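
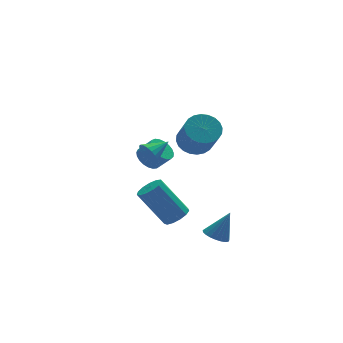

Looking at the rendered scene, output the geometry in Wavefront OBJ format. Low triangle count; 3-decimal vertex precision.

v 2.375 0.526 -3.835
v 2.887 0.978 -3.736
v 1.876 1.746 -2.026
v 1.365 1.294 -2.125
v 2.628 1.154 -3.968
v 1.618 1.922 -2.257
v 2.29 1.13 -4.157
v 1.279 1.898 -2.446
v 1.978 0.915 -4.244
v 0.968 1.683 -2.534
v 1.793 0.576 -4.202
v 0.782 1.344 -2.491
v 1.792 0.221 -4.043
v 0.782 0.989 -2.332
v 1.977 -0.037 -3.818
v 0.966 0.731 -2.107
v 2.288 -0.116 -3.599
v 1.277 0.652 -1.888
v 2.627 0.008 -3.455
v 1.616 0.776 -1.744
v 2.886 0.297 -3.431
v 1.875 1.065 -1.721
v 2.983 0.659 -3.536
v 1.972 1.427 -1.826
v 2.232 3.689 -1.774
v 2.675 3.416 -2.243
v 3.21 2.998 -1.495
v 2.768 3.271 -1.026
v 2.797 3.673 -2.187
v 3.333 3.256 -1.439
v 2.822 3.934 -2.06
v 3.358 3.517 -1.312
v 2.745 4.152 -1.883
v 3.281 3.735 -1.135
v 2.58 4.29 -1.687
v 3.115 3.873 -0.939
v 2.354 4.324 -1.507
v 2.889 3.907 -0.759
v 2.107 4.248 -1.372
v 2.643 3.831 -0.624
v 1.882 4.075 -1.307
v 2.417 3.658 -0.56
v 1.717 3.836 -1.323
v 2.253 3.419 -0.575
v 1.642 3.571 -1.417
v 2.177 3.154 -0.669
v 1.668 3.326 -1.572
v 2.204 2.909 -0.824
v 1.792 3.144 -1.763
v 2.328 2.727 -1.015
v 1.993 3.056 -1.955
v 2.528 2.639 -1.207
v 2.234 3.078 -2.116
v 2.77 2.661 -1.368
v 2.475 3.205 -2.218
v 3.011 2.788 -1.47
v 1.652 2.153 -0.464
v 1.904 1.881 -0.973
v 2.748 2.447 -0.076
v 1.863 2.146 -1.057
v 1.78 2.411 -1.024
v 1.672 2.626 -0.88
v 1.559 2.747 -0.653
v 1.465 2.75 -0.389
v 1.408 2.635 -0.14
v 1.399 2.424 0.045
v 1.44 2.16 0.129
v 1.523 1.894 0.096
v 1.631 1.68 -0.048
v 1.744 1.559 -0.275
v 1.838 1.556 -0.539
v 1.896 1.671 -0.788
v 3.129 0.264 1.153
v 3.587 0.808 1.618
v 3.529 -0.3 2.972
v 3.071 -0.844 2.507
v 3.279 0.908 1.687
v 3.22 -0.199 3.041
v 2.947 0.91 1.674
v 2.889 -0.197 3.028
v 2.644 0.814 1.582
v 2.585 -0.294 2.936
v 2.414 0.634 1.425
v 2.355 -0.474 2.779
v 2.293 0.397 1.226
v 2.234 -0.71 2.58
v 2.299 0.141 1.016
v 2.241 -0.967 2.37
v 2.432 -0.097 0.827
v 2.374 -1.205 2.181
v 2.671 -0.28 0.688
v 2.613 -1.388 2.042
v 2.98 -0.381 0.619
v 2.921 -1.488 1.973
v 3.311 -0.383 0.632
v 3.253 -1.49 1.986
v 3.615 -0.286 0.724
v 3.556 -1.394 2.078
v 3.845 -0.106 0.881
v 3.786 -1.214 2.235
v 3.966 0.13 1.08
v 3.907 -0.977 2.434
v 3.959 0.387 1.29
v 3.901 -0.721 2.644
v 3.826 0.625 1.479
v 3.768 -0.483 2.833
v 2.996 -2.491 -3.367
v 3.559 -2.489 -3.671
v 3.684 -2.429 -2.093
v 3.504 -2.229 -3.655
v 3.362 -2.014 -3.588
v 3.156 -1.882 -3.483
v 2.922 -1.855 -3.359
v 2.701 -1.938 -3.235
v 2.532 -2.117 -3.135
v 2.442 -2.36 -3.075
v 2.448 -2.626 -3.065
v 2.549 -2.869 -3.108
v 2.727 -3.046 -3.195
v 2.952 -3.127 -3.313
v 3.184 -3.099 -3.439
v 3.384 -2.965 -3.554
v 3.517 -2.749 -3.636
f 2 1 5
f 2 5 3
f 3 5 6
f 3 6 4
f 5 1 7
f 5 7 6
f 6 7 8
f 6 8 4
f 7 1 9
f 7 9 8
f 8 9 10
f 8 10 4
f 9 1 11
f 9 11 10
f 10 11 12
f 10 12 4
f 11 1 13
f 11 13 12
f 12 13 14
f 12 14 4
f 13 1 15
f 13 15 14
f 14 15 16
f 14 16 4
f 15 1 17
f 15 17 16
f 16 17 18
f 16 18 4
f 17 1 19
f 17 19 18
f 18 19 20
f 18 20 4
f 19 1 21
f 19 21 20
f 20 21 22
f 20 22 4
f 21 1 23
f 21 23 22
f 22 23 24
f 22 24 4
f 23 1 2
f 23 2 24
f 24 2 3
f 24 3 4
f 26 25 29
f 26 29 27
f 27 29 30
f 27 30 28
f 29 25 31
f 29 31 30
f 30 31 32
f 30 32 28
f 31 25 33
f 31 33 32
f 32 33 34
f 32 34 28
f 33 25 35
f 33 35 34
f 34 35 36
f 34 36 28
f 35 25 37
f 35 37 36
f 36 37 38
f 36 38 28
f 37 25 39
f 37 39 38
f 38 39 40
f 38 40 28
f 39 25 41
f 39 41 40
f 40 41 42
f 40 42 28
f 41 25 43
f 41 43 42
f 42 43 44
f 42 44 28
f 43 25 45
f 43 45 44
f 44 45 46
f 44 46 28
f 45 25 47
f 45 47 46
f 46 47 48
f 46 48 28
f 47 25 49
f 47 49 48
f 48 49 50
f 48 50 28
f 49 25 51
f 49 51 50
f 50 51 52
f 50 52 28
f 51 25 53
f 51 53 52
f 52 53 54
f 52 54 28
f 53 25 55
f 53 55 54
f 54 55 56
f 54 56 28
f 55 25 26
f 55 26 56
f 56 26 27
f 56 27 28
f 58 57 60
f 58 60 59
f 60 57 61
f 60 61 59
f 61 57 62
f 61 62 59
f 62 57 63
f 62 63 59
f 63 57 64
f 63 64 59
f 64 57 65
f 64 65 59
f 65 57 66
f 65 66 59
f 66 57 67
f 66 67 59
f 67 57 68
f 67 68 59
f 68 57 69
f 68 69 59
f 69 57 70
f 69 70 59
f 70 57 71
f 70 71 59
f 71 57 72
f 71 72 59
f 72 57 58
f 72 58 59
f 74 73 77
f 74 77 75
f 75 77 78
f 75 78 76
f 77 73 79
f 77 79 78
f 78 79 80
f 78 80 76
f 79 73 81
f 79 81 80
f 80 81 82
f 80 82 76
f 81 73 83
f 81 83 82
f 82 83 84
f 82 84 76
f 83 73 85
f 83 85 84
f 84 85 86
f 84 86 76
f 85 73 87
f 85 87 86
f 86 87 88
f 86 88 76
f 87 73 89
f 87 89 88
f 88 89 90
f 88 90 76
f 89 73 91
f 89 91 90
f 90 91 92
f 90 92 76
f 91 73 93
f 91 93 92
f 92 93 94
f 92 94 76
f 93 73 95
f 93 95 94
f 94 95 96
f 94 96 76
f 95 73 97
f 95 97 96
f 96 97 98
f 96 98 76
f 97 73 99
f 97 99 98
f 98 99 100
f 98 100 76
f 99 73 101
f 99 101 100
f 100 101 102
f 100 102 76
f 101 73 103
f 101 103 102
f 102 103 104
f 102 104 76
f 103 73 105
f 103 105 104
f 104 105 106
f 104 106 76
f 105 73 74
f 105 74 106
f 106 74 75
f 106 75 76
f 108 107 110
f 108 110 109
f 110 107 111
f 110 111 109
f 111 107 112
f 111 112 109
f 112 107 113
f 112 113 109
f 113 107 114
f 113 114 109
f 114 107 115
f 114 115 109
f 115 107 116
f 115 116 109
f 116 107 117
f 116 117 109
f 117 107 118
f 117 118 109
f 118 107 119
f 118 119 109
f 119 107 120
f 119 120 109
f 120 107 121
f 120 121 109
f 121 107 122
f 121 122 109
f 122 107 123
f 122 123 109
f 123 107 108
f 123 108 109



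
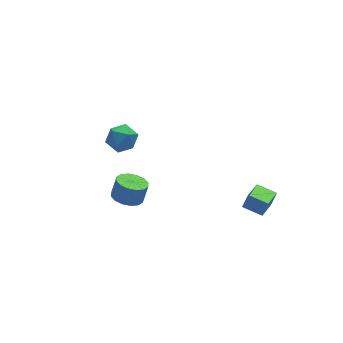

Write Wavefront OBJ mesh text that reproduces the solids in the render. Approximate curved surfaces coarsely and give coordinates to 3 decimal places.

v 1.415 -3.16 0.319
v 1.759 -3.068 1.047
v 2.379 -2.212 -0.256
v 2.723 -2.119 0.471
v 2.077 -3.961 0.109
v 2.421 -3.868 0.836
v 3.041 -3.012 -0.467
v 3.385 -2.92 0.261
v -3.727 -1.366 1.748
v -3.025 -1.157 1.451
v -2.671 -1.004 2.396
v -3.373 -1.214 2.692
v -3.238 -0.809 1.475
v -2.885 -0.656 2.419
v -3.582 -0.61 1.572
v -3.229 -0.457 2.516
v -3.965 -0.614 1.716
v -3.611 -0.461 2.66
v -4.284 -0.819 1.868
v -3.93 -0.667 2.813
v -4.454 -1.171 1.989
v -4.1 -1.019 2.933
v -4.429 -1.576 2.044
v -4.075 -1.423 2.989
v -4.215 -1.924 2.021
v -3.862 -1.771 2.965
v -3.871 -2.123 1.924
v -3.518 -1.97 2.868
v -3.489 -2.119 1.78
v -3.135 -1.966 2.724
v -3.17 -1.913 1.627
v -2.816 -1.761 2.572
v -3 -1.561 1.507
v -2.646 -1.409 2.451
v -2.775 3.47 0.991
v -2.204 4.088 1.259
v -1.716 2.512 0.941
v -1.145 3.13 1.209
v -1.76 2.827 1.765
v -2.415 3.418 1.796
v -1.505 3.182 0.404
v -2.16 3.773 0.435
v -1.419 3.91 0.897
v -1.577 3.69 1.738
v -2.343 2.91 0.462
v -2.501 2.69 1.303
f 2 4 1
f 5 2 1
f 1 4 3
f 3 5 1
f 2 8 4
f 6 2 5
f 6 8 2
f 4 8 3
f 7 5 3
f 3 8 7
f 7 6 5
f 8 6 7
f 10 9 13
f 10 13 11
f 11 13 14
f 11 14 12
f 13 9 15
f 13 15 14
f 14 15 16
f 14 16 12
f 15 9 17
f 15 17 16
f 16 17 18
f 16 18 12
f 17 9 19
f 17 19 18
f 18 19 20
f 18 20 12
f 19 9 21
f 19 21 20
f 20 21 22
f 20 22 12
f 21 9 23
f 21 23 22
f 22 23 24
f 22 24 12
f 23 9 25
f 23 25 24
f 24 25 26
f 24 26 12
f 25 9 27
f 25 27 26
f 26 27 28
f 26 28 12
f 27 9 29
f 27 29 28
f 28 29 30
f 28 30 12
f 29 9 31
f 29 31 30
f 30 31 32
f 30 32 12
f 31 9 33
f 31 33 32
f 32 33 34
f 32 34 12
f 33 9 10
f 33 10 34
f 34 10 11
f 34 11 12
f 35 46 40
f 35 40 36
f 35 36 42
f 35 42 45
f 35 45 46
f 36 40 44
f 40 46 39
f 46 45 37
f 45 42 41
f 42 36 43
f 38 44 39
f 38 39 37
f 38 37 41
f 38 41 43
f 38 43 44
f 39 44 40
f 37 39 46
f 41 37 45
f 43 41 42
f 44 43 36



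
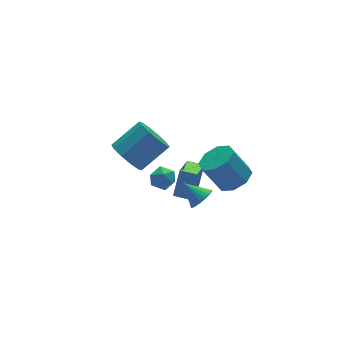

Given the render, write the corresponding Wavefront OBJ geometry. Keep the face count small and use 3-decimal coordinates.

v 1.926 3.528 -2.127
v 2.51 3.877 -0.635
v 3.014 4.653 -2.816
v 3.598 5.002 -1.324
v 2.542 2.878 -2.216
v 3.126 3.227 -0.724
v 3.63 4.003 -2.905
v 4.214 4.352 -1.413
v -1.203 2.497 3.34
v -0.627 2.333 2.527
v 0.899 2.339 3.607
v 0.323 2.503 4.42
v -0.683 2.95 2.602
v 0.844 2.956 3.682
v -0.937 3.394 2.959
v 0.589 3.4 4.039
v -1.293 3.496 3.462
v 0.233 3.501 4.542
v -1.615 3.216 3.918
v -0.088 3.222 4.998
v -1.779 2.661 4.153
v -0.253 2.667 5.233
v -1.724 2.044 4.078
v -0.197 2.05 5.158
v -1.469 1.6 3.721
v 0.057 1.606 4.801
v -1.113 1.499 3.218
v 0.413 1.504 4.298
v -0.792 1.778 2.762
v 0.735 1.784 3.842
v 4.025 1.137 0.292
v 4.72 0.667 0.817
v 3.97 1.252 2.333
v 3.275 1.723 1.808
v 4.919 1.377 0.642
v 4.17 1.962 2.158
v 4.595 1.946 0.262
v 3.845 2.531 1.778
v 3.936 2.042 -0.101
v 3.187 2.627 1.416
v 3.33 1.608 -0.233
v 2.58 2.193 1.283
v 3.13 0.898 -0.058
v 2.381 1.483 1.458
v 3.455 0.329 0.322
v 2.705 0.914 1.838
v 4.113 0.233 0.684
v 3.364 0.818 2.201
v 0.777 2.774 1.473
v 1.199 2.838 0.874
v 0.161 1.902 0.946
v 0.583 1.966 0.347
v 0.868 1.698 0.971
v 1.249 2.238 1.296
v 0.111 2.502 0.524
v 0.492 3.042 0.849
v 0.788 2.67 0.287
v 1.255 2.173 0.563
v 0.105 2.567 1.257
v 0.572 2.07 1.533
v 2.435 1.623 -1
v 3.102 1.846 -0.802
v 1.905 2.517 -0.22
v 3.045 2.022 -1.043
v 2.883 2.129 -1.276
v 2.643 2.149 -1.462
v 2.368 2.077 -1.567
v 2.104 1.927 -1.575
v 1.897 1.725 -1.483
v 1.784 1.504 -1.307
v 1.783 1.305 -1.079
v 1.895 1.16 -0.837
v 2.1 1.095 -0.623
v 2.364 1.122 -0.474
v 2.639 1.235 -0.416
v 2.88 1.415 -0.459
v 3.043 1.631 -0.596
f 2 4 1
f 5 2 1
f 1 4 3
f 3 5 1
f 2 8 4
f 6 2 5
f 6 8 2
f 4 8 3
f 7 5 3
f 3 8 7
f 7 6 5
f 8 6 7
f 10 9 13
f 10 13 11
f 11 13 14
f 11 14 12
f 13 9 15
f 13 15 14
f 14 15 16
f 14 16 12
f 15 9 17
f 15 17 16
f 16 17 18
f 16 18 12
f 17 9 19
f 17 19 18
f 18 19 20
f 18 20 12
f 19 9 21
f 19 21 20
f 20 21 22
f 20 22 12
f 21 9 23
f 21 23 22
f 22 23 24
f 22 24 12
f 23 9 25
f 23 25 24
f 24 25 26
f 24 26 12
f 25 9 27
f 25 27 26
f 26 27 28
f 26 28 12
f 27 9 29
f 27 29 28
f 28 29 30
f 28 30 12
f 29 9 10
f 29 10 30
f 30 10 11
f 30 11 12
f 32 31 35
f 32 35 33
f 33 35 36
f 33 36 34
f 35 31 37
f 35 37 36
f 36 37 38
f 36 38 34
f 37 31 39
f 37 39 38
f 38 39 40
f 38 40 34
f 39 31 41
f 39 41 40
f 40 41 42
f 40 42 34
f 41 31 43
f 41 43 42
f 42 43 44
f 42 44 34
f 43 31 45
f 43 45 44
f 44 45 46
f 44 46 34
f 45 31 47
f 45 47 46
f 46 47 48
f 46 48 34
f 47 31 32
f 47 32 48
f 48 32 33
f 48 33 34
f 49 60 54
f 49 54 50
f 49 50 56
f 49 56 59
f 49 59 60
f 50 54 58
f 54 60 53
f 60 59 51
f 59 56 55
f 56 50 57
f 52 58 53
f 52 53 51
f 52 51 55
f 52 55 57
f 52 57 58
f 53 58 54
f 51 53 60
f 55 51 59
f 57 55 56
f 58 57 50
f 62 61 64
f 62 64 63
f 64 61 65
f 64 65 63
f 65 61 66
f 65 66 63
f 66 61 67
f 66 67 63
f 67 61 68
f 67 68 63
f 68 61 69
f 68 69 63
f 69 61 70
f 69 70 63
f 70 61 71
f 70 71 63
f 71 61 72
f 71 72 63
f 72 61 73
f 72 73 63
f 73 61 74
f 73 74 63
f 74 61 75
f 74 75 63
f 75 61 76
f 75 76 63
f 76 61 77
f 76 77 63
f 77 61 62
f 77 62 63



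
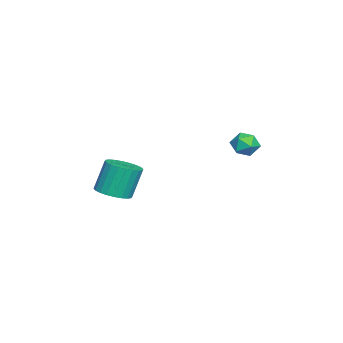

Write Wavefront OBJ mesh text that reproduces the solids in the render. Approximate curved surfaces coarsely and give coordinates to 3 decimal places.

v 0.652 2.88 1.151
v 1.051 3.373 1.6
v 1.169 1.907 1.76
v 1.568 2.4 2.209
v 0.796 2.346 2.282
v 0.476 2.948 1.906
v 1.744 2.332 1.454
v 1.424 2.934 1.078
v 1.726 3.035 1.788
v 1.14 3.044 2.3
v 1.08 2.236 1.06
v 0.494 2.245 1.572
v 1.715 -3.595 -1.83
v 2.617 -3.304 -1.679
v 2.187 -2.854 0.021
v 1.285 -3.145 -0.13
v 2.458 -2.988 -1.803
v 2.028 -2.538 -0.103
v 2.186 -2.765 -1.931
v 1.756 -2.315 -0.231
v 1.842 -2.668 -2.043
v 1.413 -2.218 -0.344
v 1.479 -2.712 -2.123
v 1.049 -2.262 -0.424
v 1.152 -2.891 -2.159
v 0.722 -2.44 -0.459
v 0.91 -3.177 -2.144
v 0.48 -2.726 -0.445
v 0.791 -3.526 -2.082
v 0.361 -3.076 -0.382
v 0.813 -3.886 -1.981
v 0.383 -3.436 -0.281
v 0.972 -4.202 -1.857
v 0.542 -3.752 -0.157
v 1.244 -4.425 -1.729
v 0.814 -3.975 -0.029
v 1.587 -4.522 -1.616
v 1.158 -4.072 0.083
v 1.951 -4.478 -1.536
v 1.521 -4.028 0.163
v 2.278 -4.3 -1.501
v 1.848 -3.849 0.199
v 2.52 -4.014 -1.515
v 2.09 -3.563 0.184
v 2.639 -3.664 -1.578
v 2.209 -3.214 0.122
f 1 12 6
f 1 6 2
f 1 2 8
f 1 8 11
f 1 11 12
f 2 6 10
f 6 12 5
f 12 11 3
f 11 8 7
f 8 2 9
f 4 10 5
f 4 5 3
f 4 3 7
f 4 7 9
f 4 9 10
f 5 10 6
f 3 5 12
f 7 3 11
f 9 7 8
f 10 9 2
f 14 13 17
f 14 17 15
f 15 17 18
f 15 18 16
f 17 13 19
f 17 19 18
f 18 19 20
f 18 20 16
f 19 13 21
f 19 21 20
f 20 21 22
f 20 22 16
f 21 13 23
f 21 23 22
f 22 23 24
f 22 24 16
f 23 13 25
f 23 25 24
f 24 25 26
f 24 26 16
f 25 13 27
f 25 27 26
f 26 27 28
f 26 28 16
f 27 13 29
f 27 29 28
f 28 29 30
f 28 30 16
f 29 13 31
f 29 31 30
f 30 31 32
f 30 32 16
f 31 13 33
f 31 33 32
f 32 33 34
f 32 34 16
f 33 13 35
f 33 35 34
f 34 35 36
f 34 36 16
f 35 13 37
f 35 37 36
f 36 37 38
f 36 38 16
f 37 13 39
f 37 39 38
f 38 39 40
f 38 40 16
f 39 13 41
f 39 41 40
f 40 41 42
f 40 42 16
f 41 13 43
f 41 43 42
f 42 43 44
f 42 44 16
f 43 13 45
f 43 45 44
f 44 45 46
f 44 46 16
f 45 13 14
f 45 14 46
f 46 14 15
f 46 15 16



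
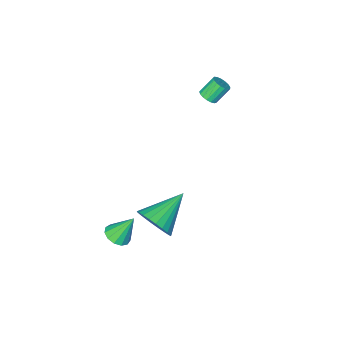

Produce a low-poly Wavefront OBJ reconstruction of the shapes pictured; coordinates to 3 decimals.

v 1.848 0.484 -3.05
v 2.302 0.745 -2.152
v -0.028 0.236 -2.03
v 2.181 1.108 -2.287
v 2.008 1.375 -2.539
v 1.812 1.507 -2.869
v 1.621 1.483 -3.226
v 1.464 1.307 -3.556
v 1.366 1.006 -3.81
v 1.342 0.625 -3.947
v 1.394 0.223 -3.949
v 1.516 -0.14 -3.813
v 1.688 -0.408 -3.561
v 1.884 -0.54 -3.232
v 2.076 -0.516 -2.874
v 2.232 -0.34 -2.544
v 2.33 -0.038 -2.291
v 2.355 0.343 -2.153
v 3.234 -0.503 -3.939
v 3.751 -0.037 -3.858
v 2.606 -0.037 -2.601
v 3.465 0.148 -4.057
v 3.106 0.126 -4.218
v 2.787 -0.095 -4.291
v 2.611 -0.445 -4.252
v 2.632 -0.814 -4.114
v 2.845 -1.084 -3.92
v 3.181 -1.169 -3.733
v 3.534 -1.043 -3.611
v 3.792 -0.745 -3.593
v 3.873 -0.37 -3.685
v -2.876 -1.708 2.261
v -2.616 -2.042 2.546
v -3.283 -1.865 3.363
v -3.544 -1.532 3.079
v -2.505 -1.829 2.59
v -3.173 -1.652 3.408
v -2.48 -1.588 2.559
v -3.147 -1.412 3.376
v -2.545 -1.375 2.46
v -3.213 -1.198 3.277
v -2.686 -1.238 2.315
v -3.354 -1.062 3.132
v -2.871 -1.209 2.158
v -3.539 -1.032 2.975
v -3.057 -1.294 2.024
v -3.724 -1.118 2.842
v -3.201 -1.474 1.945
v -3.869 -1.298 2.763
v -3.271 -1.708 1.939
v -3.939 -1.532 2.756
v -3.251 -1.942 2.006
v -3.918 -1.766 2.823
v -3.144 -2.122 2.132
v -3.812 -1.946 2.949
v -2.977 -2.208 2.287
v -3.644 -2.031 3.104
v -2.786 -2.179 2.436
v -3.453 -2.002 3.254
f 2 1 4
f 2 4 3
f 4 1 5
f 4 5 3
f 5 1 6
f 5 6 3
f 6 1 7
f 6 7 3
f 7 1 8
f 7 8 3
f 8 1 9
f 8 9 3
f 9 1 10
f 9 10 3
f 10 1 11
f 10 11 3
f 11 1 12
f 11 12 3
f 12 1 13
f 12 13 3
f 13 1 14
f 13 14 3
f 14 1 15
f 14 15 3
f 15 1 16
f 15 16 3
f 16 1 17
f 16 17 3
f 17 1 18
f 17 18 3
f 18 1 2
f 18 2 3
f 20 19 22
f 20 22 21
f 22 19 23
f 22 23 21
f 23 19 24
f 23 24 21
f 24 19 25
f 24 25 21
f 25 19 26
f 25 26 21
f 26 19 27
f 26 27 21
f 27 19 28
f 27 28 21
f 28 19 29
f 28 29 21
f 29 19 30
f 29 30 21
f 30 19 31
f 30 31 21
f 31 19 20
f 31 20 21
f 33 32 36
f 33 36 34
f 34 36 37
f 34 37 35
f 36 32 38
f 36 38 37
f 37 38 39
f 37 39 35
f 38 32 40
f 38 40 39
f 39 40 41
f 39 41 35
f 40 32 42
f 40 42 41
f 41 42 43
f 41 43 35
f 42 32 44
f 42 44 43
f 43 44 45
f 43 45 35
f 44 32 46
f 44 46 45
f 45 46 47
f 45 47 35
f 46 32 48
f 46 48 47
f 47 48 49
f 47 49 35
f 48 32 50
f 48 50 49
f 49 50 51
f 49 51 35
f 50 32 52
f 50 52 51
f 51 52 53
f 51 53 35
f 52 32 54
f 52 54 53
f 53 54 55
f 53 55 35
f 54 32 56
f 54 56 55
f 55 56 57
f 55 57 35
f 56 32 58
f 56 58 57
f 57 58 59
f 57 59 35
f 58 32 33
f 58 33 59
f 59 33 34
f 59 34 35



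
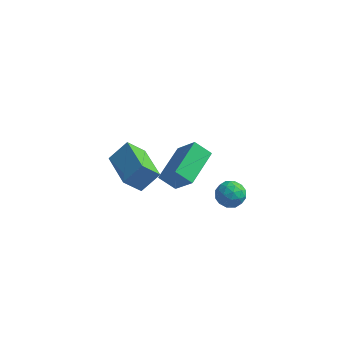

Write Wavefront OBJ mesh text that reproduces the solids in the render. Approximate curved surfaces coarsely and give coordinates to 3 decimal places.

v 3.179 0.716 1.91
v 3.419 0.336 2.546
v 1.981 0.504 2.234
v 2.221 0.124 2.87
v 2.323 0.894 2.815
v 3.063 1.024 2.615
v 2.337 -0.184 2.165
v 3.077 -0.054 1.965
v 2.898 -0.22 2.703
v 2.889 0.446 3.105
v 2.511 0.394 1.675
v 2.502 1.06 2.077
v 3.404 0.544 2.199
v 1.996 0.296 2.581
v 2.056 0.748 2.548
v 2.196 0.525 2.922
v 3.195 0.949 2.24
v 3.336 0.726 2.614
v 2.692 1.054 2.772
v 2.064 0.114 2.166
v 2.205 -0.109 2.54
v 3.204 0.315 1.858
v 3.344 0.092 2.232
v 2.708 -0.214 2.008
v 3.239 -0.006 2.666
v 2.534 -0.13 2.856
v 2.603 -0.312 2.442
v 3.038 -0.235 2.324
v 3.233 0.386 2.902
v 2.529 0.262 3.092
v 2.589 0.714 3.06
v 3.024 0.791 2.942
v 2.927 0.059 2.994
v 2.871 0.578 1.688
v 2.167 0.454 1.878
v 2.376 0.049 1.838
v 2.811 0.126 1.72
v 2.866 0.97 1.924
v 2.161 0.846 2.114
v 2.362 1.075 2.456
v 2.797 1.152 2.338
v 2.473 0.781 1.786
v -0.719 0.143 2.844
v 0.259 -0.34 4.149
v -0.393 2.07 3.313
v 0.585 1.587 4.617
v 0.115 0.153 2.223
v 1.093 -0.33 3.527
v 0.441 2.08 2.691
v 1.419 1.597 3.996
v -2.47 2.722 -1.554
v -3.219 2.222 -0.561
v -3.824 4.408 -1.726
v -4.573 3.909 -0.733
v -1.727 3.411 -0.647
v -2.476 2.912 0.346
v -3.081 5.098 -0.819
v -3.83 4.598 0.174
f 1 38 17
f 38 12 41
f 17 41 6
f 38 41 17
f 1 17 13
f 17 6 18
f 13 18 2
f 17 18 13
f 1 13 22
f 13 2 23
f 22 23 8
f 13 23 22
f 1 22 34
f 22 8 37
f 34 37 11
f 22 37 34
f 1 34 38
f 34 11 42
f 38 42 12
f 34 42 38
f 2 18 29
f 18 6 32
f 29 32 10
f 18 32 29
f 6 41 19
f 41 12 40
f 19 40 5
f 41 40 19
f 12 42 39
f 42 11 35
f 39 35 3
f 42 35 39
f 11 37 36
f 37 8 24
f 36 24 7
f 37 24 36
f 8 23 28
f 23 2 25
f 28 25 9
f 23 25 28
f 4 30 16
f 30 10 31
f 16 31 5
f 30 31 16
f 4 16 14
f 16 5 15
f 14 15 3
f 16 15 14
f 4 14 21
f 14 3 20
f 21 20 7
f 14 20 21
f 4 21 26
f 21 7 27
f 26 27 9
f 21 27 26
f 4 26 30
f 26 9 33
f 30 33 10
f 26 33 30
f 5 31 19
f 31 10 32
f 19 32 6
f 31 32 19
f 3 15 39
f 15 5 40
f 39 40 12
f 15 40 39
f 7 20 36
f 20 3 35
f 36 35 11
f 20 35 36
f 9 27 28
f 27 7 24
f 28 24 8
f 27 24 28
f 10 33 29
f 33 9 25
f 29 25 2
f 33 25 29
f 44 46 43
f 47 44 43
f 43 46 45
f 45 47 43
f 44 50 46
f 48 44 47
f 48 50 44
f 46 50 45
f 49 47 45
f 45 50 49
f 49 48 47
f 50 48 49
f 52 54 51
f 55 52 51
f 51 54 53
f 53 55 51
f 52 58 54
f 56 52 55
f 56 58 52
f 54 58 53
f 57 55 53
f 53 58 57
f 57 56 55
f 58 56 57



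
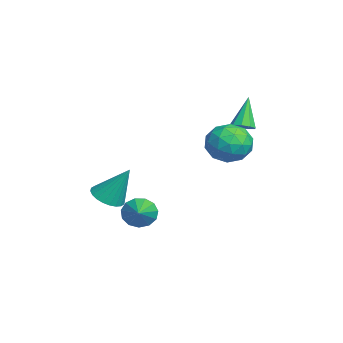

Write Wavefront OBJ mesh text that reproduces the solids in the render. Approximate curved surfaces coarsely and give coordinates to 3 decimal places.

v 2.431 -2.291 -2.675
v 2.727 -1.916 -3.279
v 3.849 -2.429 -2.065
v 2.629 -1.614 -2.983
v 2.469 -1.527 -2.59
v 2.296 -1.682 -2.223
v 2.166 -2.03 -2
v 2.12 -2.462 -1.991
v 2.173 -2.839 -2.199
v 2.307 -3.042 -2.558
v 2.481 -3.007 -2.954
v 2.639 -2.744 -3.261
v 2.73 -2.338 -3.383
v -0.503 2.421 -0.661
v 0.429 1.829 -0.661
v -1.069 1.531 0.781
v -0.137 0.939 0.781
v -0.108 2.013 1.033
v 0.241 2.564 0.142
v -0.881 0.796 -0.022
v -0.532 1.347 -0.913
v 0.195 0.825 -0.266
v 0.673 1.577 0.386
v -1.313 1.783 -0.266
v -0.835 2.535 0.386
v 0.013 2.203 -0.787
v -0.653 1.157 0.907
v -0.636 1.788 1.056
v -0.088 1.44 1.056
v -0.098 2.635 -0.315
v 0.45 2.287 -0.315
v 0.134 2.395 0.68
v -1.09 1.073 0.435
v -0.542 0.725 0.435
v -0.552 1.92 -0.936
v -0.004 1.572 -0.936
v -0.774 0.965 -0.56
v 0.423 1.265 -0.555
v 0.09 0.742 0.292
v -0.347 0.658 -0.18
v -0.142 0.982 -0.704
v 0.704 1.707 -0.172
v 0.371 1.184 0.675
v 0.388 1.815 0.824
v 0.593 2.139 0.3
v 0.566 1.117 0.06
v -1.011 2.176 -0.555
v -1.344 1.653 0.292
v -1.233 1.221 -0.18
v -1.028 1.545 -0.704
v -0.73 2.618 -0.172
v -1.063 2.095 0.675
v -0.498 2.378 0.824
v -0.293 2.702 0.3
v -1.206 2.243 0.06
v -0.986 2.342 0.736
v -0.504 2.221 1.016
v -1.754 2.678 2.204
v -0.514 2.6 0.924
v -0.745 2.858 0.744
v -1.088 2.874 0.561
v -1.384 2.642 0.459
v -1.494 2.268 0.488
v -1.366 1.93 0.632
v -1.06 1.784 0.825
v -0.72 1.899 0.977
v -2.078 -3.373 -3.625
v -1.362 -3.057 -3.957
v -1.702 -2.427 -1.915
v -1.58 -2.822 -4.039
v -1.875 -2.67 -4.058
v -2.2 -2.626 -4.011
v -2.507 -2.695 -3.906
v -2.748 -2.867 -3.758
v -2.887 -3.117 -3.589
v -2.904 -3.405 -3.426
v -2.794 -3.688 -3.293
v -2.575 -3.924 -3.211
v -2.281 -4.075 -3.192
v -1.956 -4.12 -3.239
v -1.649 -4.051 -3.344
v -1.408 -3.879 -3.493
v -1.268 -3.629 -3.661
v -1.252 -3.341 -3.824
f 2 1 4
f 2 4 3
f 4 1 5
f 4 5 3
f 5 1 6
f 5 6 3
f 6 1 7
f 6 7 3
f 7 1 8
f 7 8 3
f 8 1 9
f 8 9 3
f 9 1 10
f 9 10 3
f 10 1 11
f 10 11 3
f 11 1 12
f 11 12 3
f 12 1 13
f 12 13 3
f 13 1 2
f 13 2 3
f 14 51 30
f 51 25 54
f 30 54 19
f 51 54 30
f 14 30 26
f 30 19 31
f 26 31 15
f 30 31 26
f 14 26 35
f 26 15 36
f 35 36 21
f 26 36 35
f 14 35 47
f 35 21 50
f 47 50 24
f 35 50 47
f 14 47 51
f 47 24 55
f 51 55 25
f 47 55 51
f 15 31 42
f 31 19 45
f 42 45 23
f 31 45 42
f 19 54 32
f 54 25 53
f 32 53 18
f 54 53 32
f 25 55 52
f 55 24 48
f 52 48 16
f 55 48 52
f 24 50 49
f 50 21 37
f 49 37 20
f 50 37 49
f 21 36 41
f 36 15 38
f 41 38 22
f 36 38 41
f 17 43 29
f 43 23 44
f 29 44 18
f 43 44 29
f 17 29 27
f 29 18 28
f 27 28 16
f 29 28 27
f 17 27 34
f 27 16 33
f 34 33 20
f 27 33 34
f 17 34 39
f 34 20 40
f 39 40 22
f 34 40 39
f 17 39 43
f 39 22 46
f 43 46 23
f 39 46 43
f 18 44 32
f 44 23 45
f 32 45 19
f 44 45 32
f 16 28 52
f 28 18 53
f 52 53 25
f 28 53 52
f 20 33 49
f 33 16 48
f 49 48 24
f 33 48 49
f 22 40 41
f 40 20 37
f 41 37 21
f 40 37 41
f 23 46 42
f 46 22 38
f 42 38 15
f 46 38 42
f 57 56 59
f 57 59 58
f 59 56 60
f 59 60 58
f 60 56 61
f 60 61 58
f 61 56 62
f 61 62 58
f 62 56 63
f 62 63 58
f 63 56 64
f 63 64 58
f 64 56 65
f 64 65 58
f 65 56 66
f 65 66 58
f 66 56 57
f 66 57 58
f 68 67 70
f 68 70 69
f 70 67 71
f 70 71 69
f 71 67 72
f 71 72 69
f 72 67 73
f 72 73 69
f 73 67 74
f 73 74 69
f 74 67 75
f 74 75 69
f 75 67 76
f 75 76 69
f 76 67 77
f 76 77 69
f 77 67 78
f 77 78 69
f 78 67 79
f 78 79 69
f 79 67 80
f 79 80 69
f 80 67 81
f 80 81 69
f 81 67 82
f 81 82 69
f 82 67 83
f 82 83 69
f 83 67 84
f 83 84 69
f 84 67 68
f 84 68 69



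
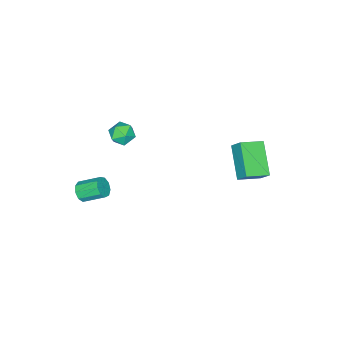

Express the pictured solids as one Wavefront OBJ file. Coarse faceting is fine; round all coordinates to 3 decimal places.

v -1.004 3.964 -1.187
v -2.063 2.886 -0.172
v -0.913 4.508 -0.514
v -1.972 3.431 0.501
v -0.028 3.349 -0.821
v -1.087 2.272 0.194
v 0.063 3.894 -0.148
v -0.996 2.816 0.867
v 1.644 -1.085 1.133
v 2.23 -1.29 0.848
v 1.47 -2.11 1.512
v 2.056 -2.315 1.227
v 2.066 -1.89 1.763
v 2.174 -1.257 1.529
v 1.526 -2.143 0.831
v 1.634 -1.51 0.597
v 2.157 -1.944 0.662
v 2.491 -1.788 1.237
v 1.209 -1.612 1.123
v 1.543 -1.456 1.698
v 3.612 -2.746 -2.501
v 3.775 -2.97 -2.026
v 3.332 -2.018 -1.424
v 3.168 -1.794 -1.899
v 4.049 -2.753 -2.167
v 3.606 -1.802 -1.565
v 4.118 -2.533 -2.464
v 3.674 -1.582 -1.863
v 3.95 -2.413 -2.779
v 3.507 -1.461 -2.177
v 3.624 -2.448 -2.963
v 3.181 -1.496 -2.361
v 3.292 -2.623 -2.931
v 2.849 -1.671 -2.329
v 3.11 -2.855 -2.698
v 2.667 -1.903 -2.096
v 3.162 -3.036 -2.372
v 2.719 -2.084 -1.771
v 3.425 -3.082 -2.107
v 2.982 -2.13 -1.505
f 2 4 1
f 5 2 1
f 1 4 3
f 3 5 1
f 2 8 4
f 6 2 5
f 6 8 2
f 4 8 3
f 7 5 3
f 3 8 7
f 7 6 5
f 8 6 7
f 9 20 14
f 9 14 10
f 9 10 16
f 9 16 19
f 9 19 20
f 10 14 18
f 14 20 13
f 20 19 11
f 19 16 15
f 16 10 17
f 12 18 13
f 12 13 11
f 12 11 15
f 12 15 17
f 12 17 18
f 13 18 14
f 11 13 20
f 15 11 19
f 17 15 16
f 18 17 10
f 22 21 25
f 22 25 23
f 23 25 26
f 23 26 24
f 25 21 27
f 25 27 26
f 26 27 28
f 26 28 24
f 27 21 29
f 27 29 28
f 28 29 30
f 28 30 24
f 29 21 31
f 29 31 30
f 30 31 32
f 30 32 24
f 31 21 33
f 31 33 32
f 32 33 34
f 32 34 24
f 33 21 35
f 33 35 34
f 34 35 36
f 34 36 24
f 35 21 37
f 35 37 36
f 36 37 38
f 36 38 24
f 37 21 39
f 37 39 38
f 38 39 40
f 38 40 24
f 39 21 22
f 39 22 40
f 40 22 23
f 40 23 24



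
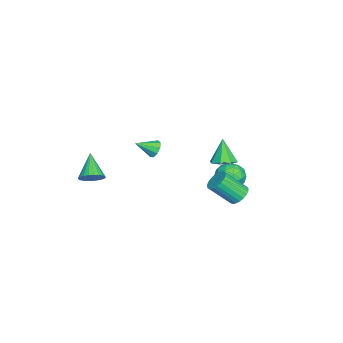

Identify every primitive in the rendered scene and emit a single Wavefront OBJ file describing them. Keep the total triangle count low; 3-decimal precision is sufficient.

v 3.458 -3.793 1.136
v 3.843 -3.579 1.641
v 2.342 -4.167 2.144
v 3.713 -3.36 1.579
v 3.545 -3.207 1.449
v 3.364 -3.144 1.272
v 3.197 -3.179 1.074
v 3.07 -3.308 0.885
v 3.002 -3.511 0.735
v 3.003 -3.756 0.646
v 3.074 -4.008 0.631
v 3.203 -4.226 0.693
v 3.371 -4.379 0.822
v 3.553 -4.442 1
v 3.719 -4.407 1.198
v 3.847 -4.278 1.386
v 3.915 -4.076 1.537
v 3.913 -3.83 1.626
v 3.2 3.38 0.847
v 3.517 3.797 1.179
v 3.777 2.737 2.264
v 3.46 2.32 1.933
v 3.277 3.83 1.267
v 3.537 2.769 2.353
v 3.024 3.784 1.284
v 3.284 2.723 2.369
v 2.801 3.668 1.224
v 3.061 2.608 2.31
v 2.647 3.503 1.1
v 2.908 2.443 2.186
v 2.589 3.317 0.932
v 2.849 2.256 2.017
v 2.636 3.141 0.749
v 2.897 2.081 1.835
v 2.781 3.007 0.583
v 3.042 1.946 1.669
v 2.998 2.937 0.463
v 3.259 1.877 1.549
v 3.25 2.944 0.409
v 3.511 1.884 1.495
v 3.494 3.027 0.431
v 3.754 1.966 1.517
v 3.686 3.17 0.525
v 3.947 2.11 1.611
v 3.795 3.35 0.675
v 4.055 2.289 1.761
v 3.8 3.535 0.854
v 4.061 2.474 1.94
v 3.702 3.693 1.032
v 3.962 2.633 2.118
v -2.364 2.462 -1.755
v -1.783 2.764 -1.179
v -1.857 1.156 -1.581
v -1.276 1.458 -1.005
v -2.125 1.447 -0.803
v -2.438 2.254 -0.91
v -1.202 1.666 -1.85
v -1.515 2.473 -1.957
v -1.064 2.272 -1.237
v -1.634 2.137 -0.591
v -2.006 1.783 -2.169
v -2.576 1.648 -1.523
v -2.118 2.728 -1.482
v -1.522 1.192 -1.278
v -2.021 1.185 -1.159
v -1.679 1.363 -0.821
v -2.503 2.428 -1.324
v -2.161 2.606 -0.985
v -2.362 1.831 -0.765
v -1.479 1.314 -1.775
v -1.137 1.492 -1.436
v -1.961 2.557 -1.939
v -1.619 2.735 -1.601
v -1.278 2.089 -1.995
v -1.354 2.616 -1.178
v -1.056 1.848 -1.076
v -1.013 1.971 -1.572
v -1.197 2.445 -1.635
v -1.689 2.537 -0.798
v -1.391 1.769 -0.696
v -1.89 1.762 -0.577
v -2.074 2.237 -0.64
v -1.267 2.247 -0.832
v -2.249 2.151 -2.064
v -1.951 1.383 -1.962
v -1.566 1.683 -2.12
v -1.75 2.158 -2.183
v -2.584 2.072 -1.684
v -2.286 1.304 -1.582
v -2.443 1.475 -1.125
v -2.627 1.949 -1.188
v -2.373 1.673 -1.928
v 1.527 2.285 1.945
v 2.173 2.247 2.184
v 1.033 2.115 3.255
v 1.988 2.742 2.178
v 1.533 2.969 2.036
v 1.074 2.795 1.841
v 0.88 2.322 1.706
v 1.065 1.828 1.712
v 1.521 1.601 1.854
v 1.979 1.775 2.049
v -2.439 -2.101 -0.342
v -2.225 -2.296 -0.833
v -2.001 -3.039 0.222
v -1.964 -2.067 -0.655
v -1.926 -1.854 -0.331
v -2.128 -1.756 -0.012
v -2.476 -1.82 0.152
v -2.807 -2.015 0.085
v -2.966 -2.25 -0.182
v -2.878 -2.415 -0.524
v -2.586 -2.433 -0.782
f 2 1 4
f 2 4 3
f 4 1 5
f 4 5 3
f 5 1 6
f 5 6 3
f 6 1 7
f 6 7 3
f 7 1 8
f 7 8 3
f 8 1 9
f 8 9 3
f 9 1 10
f 9 10 3
f 10 1 11
f 10 11 3
f 11 1 12
f 11 12 3
f 12 1 13
f 12 13 3
f 13 1 14
f 13 14 3
f 14 1 15
f 14 15 3
f 15 1 16
f 15 16 3
f 16 1 17
f 16 17 3
f 17 1 18
f 17 18 3
f 18 1 2
f 18 2 3
f 20 19 23
f 20 23 21
f 21 23 24
f 21 24 22
f 23 19 25
f 23 25 24
f 24 25 26
f 24 26 22
f 25 19 27
f 25 27 26
f 26 27 28
f 26 28 22
f 27 19 29
f 27 29 28
f 28 29 30
f 28 30 22
f 29 19 31
f 29 31 30
f 30 31 32
f 30 32 22
f 31 19 33
f 31 33 32
f 32 33 34
f 32 34 22
f 33 19 35
f 33 35 34
f 34 35 36
f 34 36 22
f 35 19 37
f 35 37 36
f 36 37 38
f 36 38 22
f 37 19 39
f 37 39 38
f 38 39 40
f 38 40 22
f 39 19 41
f 39 41 40
f 40 41 42
f 40 42 22
f 41 19 43
f 41 43 42
f 42 43 44
f 42 44 22
f 43 19 45
f 43 45 44
f 44 45 46
f 44 46 22
f 45 19 47
f 45 47 46
f 46 47 48
f 46 48 22
f 47 19 49
f 47 49 48
f 48 49 50
f 48 50 22
f 49 19 20
f 49 20 50
f 50 20 21
f 50 21 22
f 51 88 67
f 88 62 91
f 67 91 56
f 88 91 67
f 51 67 63
f 67 56 68
f 63 68 52
f 67 68 63
f 51 63 72
f 63 52 73
f 72 73 58
f 63 73 72
f 51 72 84
f 72 58 87
f 84 87 61
f 72 87 84
f 51 84 88
f 84 61 92
f 88 92 62
f 84 92 88
f 52 68 79
f 68 56 82
f 79 82 60
f 68 82 79
f 56 91 69
f 91 62 90
f 69 90 55
f 91 90 69
f 62 92 89
f 92 61 85
f 89 85 53
f 92 85 89
f 61 87 86
f 87 58 74
f 86 74 57
f 87 74 86
f 58 73 78
f 73 52 75
f 78 75 59
f 73 75 78
f 54 80 66
f 80 60 81
f 66 81 55
f 80 81 66
f 54 66 64
f 66 55 65
f 64 65 53
f 66 65 64
f 54 64 71
f 64 53 70
f 71 70 57
f 64 70 71
f 54 71 76
f 71 57 77
f 76 77 59
f 71 77 76
f 54 76 80
f 76 59 83
f 80 83 60
f 76 83 80
f 55 81 69
f 81 60 82
f 69 82 56
f 81 82 69
f 53 65 89
f 65 55 90
f 89 90 62
f 65 90 89
f 57 70 86
f 70 53 85
f 86 85 61
f 70 85 86
f 59 77 78
f 77 57 74
f 78 74 58
f 77 74 78
f 60 83 79
f 83 59 75
f 79 75 52
f 83 75 79
f 94 93 96
f 94 96 95
f 96 93 97
f 96 97 95
f 97 93 98
f 97 98 95
f 98 93 99
f 98 99 95
f 99 93 100
f 99 100 95
f 100 93 101
f 100 101 95
f 101 93 102
f 101 102 95
f 102 93 94
f 102 94 95
f 104 103 106
f 104 106 105
f 106 103 107
f 106 107 105
f 107 103 108
f 107 108 105
f 108 103 109
f 108 109 105
f 109 103 110
f 109 110 105
f 110 103 111
f 110 111 105
f 111 103 112
f 111 112 105
f 112 103 113
f 112 113 105
f 113 103 104
f 113 104 105



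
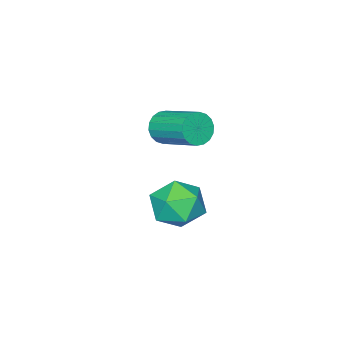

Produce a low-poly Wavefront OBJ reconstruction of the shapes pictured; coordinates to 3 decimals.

v 1.008 4.3 -2.645
v 1.859 3.758 -2.683
v 0.381 3.402 -3.857
v 1.232 2.86 -3.895
v 0.618 2.78 -3.098
v 1.005 3.335 -2.349
v 1.235 3.825 -4.191
v 1.622 4.38 -3.442
v 1.999 3.465 -3.639
v 1.618 2.819 -2.963
v 0.622 4.341 -3.577
v 0.241 3.695 -2.901
v 0.824 2.731 -0.21
v 1.115 2.945 -0.738
v 1.207 4.444 -0.078
v 0.916 4.229 0.45
v 0.84 2.988 -0.796
v 0.931 4.486 -0.136
v 0.561 2.979 -0.738
v 0.653 4.478 -0.078
v 0.335 2.921 -0.575
v 0.426 4.42 0.085
v 0.205 2.826 -0.34
v 0.296 4.325 0.32
v 0.198 2.712 -0.079
v 0.29 4.21 0.58
v 0.315 2.601 0.155
v 0.407 4.1 0.815
v 0.533 2.516 0.318
v 0.625 4.015 0.978
v 0.809 2.474 0.376
v 0.9 3.972 1.036
v 1.087 2.482 0.318
v 1.179 3.981 0.978
v 1.314 2.54 0.155
v 1.405 4.039 0.815
v 1.444 2.635 -0.08
v 1.535 4.134 0.58
v 1.45 2.75 -0.34
v 1.542 4.248 0.319
v 1.333 2.86 -0.575
v 1.425 4.359 0.085
f 1 12 6
f 1 6 2
f 1 2 8
f 1 8 11
f 1 11 12
f 2 6 10
f 6 12 5
f 12 11 3
f 11 8 7
f 8 2 9
f 4 10 5
f 4 5 3
f 4 3 7
f 4 7 9
f 4 9 10
f 5 10 6
f 3 5 12
f 7 3 11
f 9 7 8
f 10 9 2
f 14 13 17
f 14 17 15
f 15 17 18
f 15 18 16
f 17 13 19
f 17 19 18
f 18 19 20
f 18 20 16
f 19 13 21
f 19 21 20
f 20 21 22
f 20 22 16
f 21 13 23
f 21 23 22
f 22 23 24
f 22 24 16
f 23 13 25
f 23 25 24
f 24 25 26
f 24 26 16
f 25 13 27
f 25 27 26
f 26 27 28
f 26 28 16
f 27 13 29
f 27 29 28
f 28 29 30
f 28 30 16
f 29 13 31
f 29 31 30
f 30 31 32
f 30 32 16
f 31 13 33
f 31 33 32
f 32 33 34
f 32 34 16
f 33 13 35
f 33 35 34
f 34 35 36
f 34 36 16
f 35 13 37
f 35 37 36
f 36 37 38
f 36 38 16
f 37 13 39
f 37 39 38
f 38 39 40
f 38 40 16
f 39 13 41
f 39 41 40
f 40 41 42
f 40 42 16
f 41 13 14
f 41 14 42
f 42 14 15
f 42 15 16



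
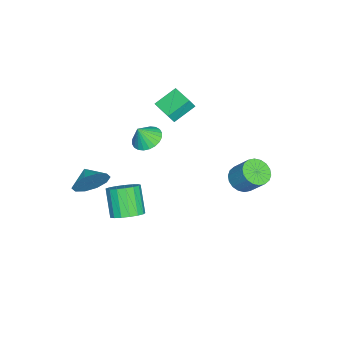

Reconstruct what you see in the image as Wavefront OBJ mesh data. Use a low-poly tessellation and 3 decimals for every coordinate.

v -3.054 -1.588 2.117
v -4.042 -0.683 2.897
v -2.138 -0.519 2.036
v -3.126 0.386 2.816
v -2.714 -1.826 2.824
v -3.702 -0.921 3.604
v -1.798 -0.757 2.743
v -2.786 0.148 3.523
v -1.088 -1.754 1.168
v -0.492 -2.299 0.727
v -0.692 -2.166 2.212
v -0.296 -2.001 0.77
v -0.221 -1.665 0.874
v -0.278 -1.344 1.022
v -0.458 -1.084 1.193
v -0.734 -0.927 1.36
v -1.064 -0.896 1.498
v -1.398 -0.995 1.585
v -1.684 -1.21 1.609
v -1.88 -1.508 1.566
v -1.955 -1.843 1.462
v -1.898 -2.165 1.314
v -1.718 -2.424 1.143
v -1.442 -2.581 0.976
v -1.112 -2.613 0.839
v -0.778 -2.513 0.751
v 3.124 -3.528 0.481
v 3.705 -3.644 1.407
v 2.396 -4.152 0.859
v 3.29 -3.112 1.485
v 2.811 -2.739 1.18
v 2.451 -2.667 0.607
v 2.348 -2.924 -0.013
v 2.542 -3.412 -0.446
v 2.957 -3.944 -0.524
v 3.436 -4.318 -0.219
v 3.796 -4.389 0.354
v 3.899 -4.132 0.975
v 2.677 -1.671 -2.245
v 3.491 -1.733 -1.74
v 2.537 -2.291 -0.27
v 1.723 -2.229 -0.775
v 3.35 -1.302 -1.668
v 2.395 -1.86 -0.198
v 3.054 -0.955 -1.729
v 2.1 -1.513 -0.258
v 2.673 -0.772 -1.907
v 1.718 -1.331 -0.437
v 2.292 -0.796 -2.163
v 1.337 -1.354 -0.693
v 1.999 -1.019 -2.438
v 1.044 -1.578 -0.968
v 1.862 -1.392 -2.669
v 0.907 -1.951 -1.198
v 1.912 -1.829 -2.802
v 0.957 -2.387 -1.332
v 2.137 -2.23 -2.808
v 1.182 -2.788 -1.338
v 2.486 -2.502 -2.685
v 1.531 -3.061 -1.215
v 2.878 -2.584 -2.461
v 1.924 -3.143 -0.991
v 3.225 -2.457 -2.188
v 2.27 -3.015 -0.718
v 3.446 -2.15 -1.928
v 2.492 -2.708 -0.457
v -3.52 3.041 -3.239
v -2.66 2.72 -3.301
v -2.22 3.658 -2.042
v -3.08 3.979 -1.981
v -2.653 3.047 -3.547
v -2.213 3.985 -2.289
v -2.818 3.373 -3.732
v -2.378 4.311 -2.474
v -3.122 3.633 -3.82
v -2.682 4.571 -2.561
v -3.504 3.776 -3.792
v -3.065 4.714 -2.534
v -3.89 3.773 -3.655
v -3.45 4.711 -2.397
v -4.203 3.625 -3.436
v -3.763 4.563 -2.178
v -4.38 3.362 -3.178
v -3.94 4.3 -1.919
v -4.387 3.035 -2.931
v -3.947 3.973 -1.673
v -4.222 2.709 -2.746
v -3.782 3.647 -1.488
v -3.918 2.449 -2.659
v -3.478 3.387 -1.4
v -3.535 2.306 -2.686
v -3.096 3.244 -1.428
v -3.15 2.309 -2.823
v -2.71 3.247 -1.565
v -2.837 2.457 -3.042
v -2.397 3.395 -1.784
f 2 4 1
f 5 2 1
f 1 4 3
f 3 5 1
f 2 8 4
f 6 2 5
f 6 8 2
f 4 8 3
f 7 5 3
f 3 8 7
f 7 6 5
f 8 6 7
f 10 9 12
f 10 12 11
f 12 9 13
f 12 13 11
f 13 9 14
f 13 14 11
f 14 9 15
f 14 15 11
f 15 9 16
f 15 16 11
f 16 9 17
f 16 17 11
f 17 9 18
f 17 18 11
f 18 9 19
f 18 19 11
f 19 9 20
f 19 20 11
f 20 9 21
f 20 21 11
f 21 9 22
f 21 22 11
f 22 9 23
f 22 23 11
f 23 9 24
f 23 24 11
f 24 9 25
f 24 25 11
f 25 9 26
f 25 26 11
f 26 9 10
f 26 10 11
f 28 27 30
f 28 30 29
f 30 27 31
f 30 31 29
f 31 27 32
f 31 32 29
f 32 27 33
f 32 33 29
f 33 27 34
f 33 34 29
f 34 27 35
f 34 35 29
f 35 27 36
f 35 36 29
f 36 27 37
f 36 37 29
f 37 27 38
f 37 38 29
f 38 27 28
f 38 28 29
f 40 39 43
f 40 43 41
f 41 43 44
f 41 44 42
f 43 39 45
f 43 45 44
f 44 45 46
f 44 46 42
f 45 39 47
f 45 47 46
f 46 47 48
f 46 48 42
f 47 39 49
f 47 49 48
f 48 49 50
f 48 50 42
f 49 39 51
f 49 51 50
f 50 51 52
f 50 52 42
f 51 39 53
f 51 53 52
f 52 53 54
f 52 54 42
f 53 39 55
f 53 55 54
f 54 55 56
f 54 56 42
f 55 39 57
f 55 57 56
f 56 57 58
f 56 58 42
f 57 39 59
f 57 59 58
f 58 59 60
f 58 60 42
f 59 39 61
f 59 61 60
f 60 61 62
f 60 62 42
f 61 39 63
f 61 63 62
f 62 63 64
f 62 64 42
f 63 39 65
f 63 65 64
f 64 65 66
f 64 66 42
f 65 39 40
f 65 40 66
f 66 40 41
f 66 41 42
f 68 67 71
f 68 71 69
f 69 71 72
f 69 72 70
f 71 67 73
f 71 73 72
f 72 73 74
f 72 74 70
f 73 67 75
f 73 75 74
f 74 75 76
f 74 76 70
f 75 67 77
f 75 77 76
f 76 77 78
f 76 78 70
f 77 67 79
f 77 79 78
f 78 79 80
f 78 80 70
f 79 67 81
f 79 81 80
f 80 81 82
f 80 82 70
f 81 67 83
f 81 83 82
f 82 83 84
f 82 84 70
f 83 67 85
f 83 85 84
f 84 85 86
f 84 86 70
f 85 67 87
f 85 87 86
f 86 87 88
f 86 88 70
f 87 67 89
f 87 89 88
f 88 89 90
f 88 90 70
f 89 67 91
f 89 91 90
f 90 91 92
f 90 92 70
f 91 67 93
f 91 93 92
f 92 93 94
f 92 94 70
f 93 67 95
f 93 95 94
f 94 95 96
f 94 96 70
f 95 67 68
f 95 68 96
f 96 68 69
f 96 69 70



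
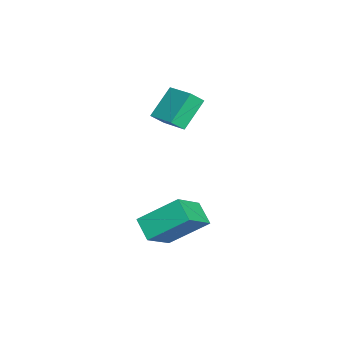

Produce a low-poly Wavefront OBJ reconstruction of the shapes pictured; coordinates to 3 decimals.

v -3.543 1.015 2.1
v -3.275 0.477 2.657
v -2.392 1.922 2.421
v -2.124 1.384 2.978
v -2.616 0.256 0.922
v -2.348 -0.282 1.479
v -1.465 1.163 1.243
v -1.197 0.625 1.8
v 1.235 0.68 -3.8
v 0.404 0.198 -3.168
v 1.225 2.325 -2.559
v 0.394 1.842 -1.927
v 2.486 -0.102 -2.753
v 1.655 -0.585 -2.121
v 2.476 1.542 -1.512
v 1.645 1.06 -0.88
f 2 4 1
f 5 2 1
f 1 4 3
f 3 5 1
f 2 8 4
f 6 2 5
f 6 8 2
f 4 8 3
f 7 5 3
f 3 8 7
f 7 6 5
f 8 6 7
f 10 12 9
f 13 10 9
f 9 12 11
f 11 13 9
f 10 16 12
f 14 10 13
f 14 16 10
f 12 16 11
f 15 13 11
f 11 16 15
f 15 14 13
f 16 14 15



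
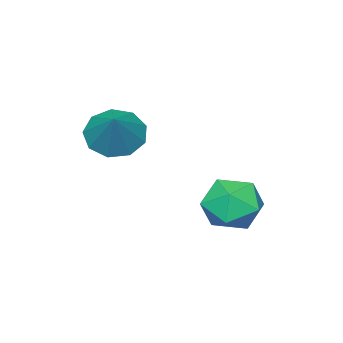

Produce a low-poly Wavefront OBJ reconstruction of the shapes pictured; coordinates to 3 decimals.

v 2.761 -3.279 1.332
v 3.667 -3.654 0.835
v 3.859 -2.341 2.628
v 3.462 -2.996 0.533
v 2.928 -2.47 0.605
v 2.317 -2.323 1.017
v 1.912 -2.622 1.577
v 1.905 -3.229 2.022
v 2.298 -3.859 2.144
v 2.907 -4.217 1.887
v 3.448 -4.136 1.37
v -0.748 0.387 -2.248
v 0.221 0.437 -3.038
v 0.299 -0.857 -1.042
v 1.268 -0.807 -1.832
v 0.952 0.203 -1.165
v 0.306 0.972 -1.91
v 0.214 -1.392 -2.17
v -0.432 -0.623 -2.915
v 0.816 -0.663 -2.99
v 1.272 0.323 -2.368
v -0.752 -0.743 -1.712
v -0.296 0.243 -1.09
f 2 1 4
f 2 4 3
f 4 1 5
f 4 5 3
f 5 1 6
f 5 6 3
f 6 1 7
f 6 7 3
f 7 1 8
f 7 8 3
f 8 1 9
f 8 9 3
f 9 1 10
f 9 10 3
f 10 1 11
f 10 11 3
f 11 1 2
f 11 2 3
f 12 23 17
f 12 17 13
f 12 13 19
f 12 19 22
f 12 22 23
f 13 17 21
f 17 23 16
f 23 22 14
f 22 19 18
f 19 13 20
f 15 21 16
f 15 16 14
f 15 14 18
f 15 18 20
f 15 20 21
f 16 21 17
f 14 16 23
f 18 14 22
f 20 18 19
f 21 20 13



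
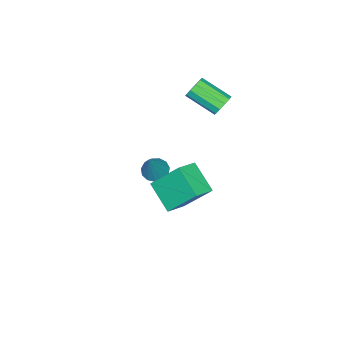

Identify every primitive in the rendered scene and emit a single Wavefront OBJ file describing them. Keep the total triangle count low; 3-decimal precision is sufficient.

v -1.283 -3.384 -2.808
v -0.682 -3.434 -3.164
v -0.237 -3.036 -1.092
v -0.787 -3.054 -3.177
v -1.05 -2.779 -3.073
v -1.387 -2.696 -2.885
v -1.691 -2.832 -2.672
v -1.864 -3.143 -2.503
v -1.854 -3.531 -2.431
v -1.661 -3.872 -2.479
v -1.349 -4.058 -2.631
v -1.015 -4.031 -2.84
v -0.767 -3.798 -3.038
v 3.814 1.664 1.019
v 3.33 0.422 1.958
v 3.486 2.921 2.513
v 3.002 1.679 3.452
v 4.858 1.521 1.368
v 4.374 0.279 2.307
v 4.53 2.778 2.862
v 4.046 1.536 3.801
v -2.005 -0.082 3.051
v -1.712 0.219 3.52
v -1.501 -1.256 4.338
v -1.795 -1.558 3.869
v -2.092 0.211 3.602
v -1.882 -1.265 4.42
v -2.439 0.09 3.474
v -2.229 -1.385 4.292
v -2.621 -0.096 3.184
v -2.41 -1.572 4.002
v -2.567 -0.277 2.844
v -2.357 -1.753 3.661
v -2.299 -0.384 2.582
v -2.088 -1.859 3.4
v -1.918 -0.375 2.5
v -1.708 -1.851 3.318
v -1.571 -0.255 2.628
v -1.361 -1.73 3.446
v -1.39 -0.068 2.918
v -1.179 -1.544 3.736
v -1.443 0.113 3.259
v -1.233 -1.363 4.076
f 2 1 4
f 2 4 3
f 4 1 5
f 4 5 3
f 5 1 6
f 5 6 3
f 6 1 7
f 6 7 3
f 7 1 8
f 7 8 3
f 8 1 9
f 8 9 3
f 9 1 10
f 9 10 3
f 10 1 11
f 10 11 3
f 11 1 12
f 11 12 3
f 12 1 13
f 12 13 3
f 13 1 2
f 13 2 3
f 15 17 14
f 18 15 14
f 14 17 16
f 16 18 14
f 15 21 17
f 19 15 18
f 19 21 15
f 17 21 16
f 20 18 16
f 16 21 20
f 20 19 18
f 21 19 20
f 23 22 26
f 23 26 24
f 24 26 27
f 24 27 25
f 26 22 28
f 26 28 27
f 27 28 29
f 27 29 25
f 28 22 30
f 28 30 29
f 29 30 31
f 29 31 25
f 30 22 32
f 30 32 31
f 31 32 33
f 31 33 25
f 32 22 34
f 32 34 33
f 33 34 35
f 33 35 25
f 34 22 36
f 34 36 35
f 35 36 37
f 35 37 25
f 36 22 38
f 36 38 37
f 37 38 39
f 37 39 25
f 38 22 40
f 38 40 39
f 39 40 41
f 39 41 25
f 40 22 42
f 40 42 41
f 41 42 43
f 41 43 25
f 42 22 23
f 42 23 43
f 43 23 24
f 43 24 25



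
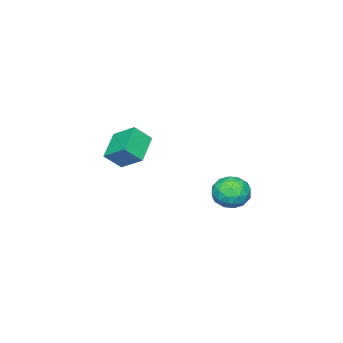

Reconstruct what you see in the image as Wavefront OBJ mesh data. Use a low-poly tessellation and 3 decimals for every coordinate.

v -1.743 2.821 0.399
v -1.368 2.397 -0.411
v -2.172 1.383 0.951
v -1.797 0.959 0.141
v -1.195 1.374 0.805
v -0.929 2.263 0.464
v -2.611 1.517 0.076
v -2.345 2.406 -0.265
v -1.904 1.592 -0.611
v -1.029 1.503 -0.161
v -2.511 2.277 0.701
v -1.636 2.188 1.151
v -1.518 2.735 -0.054
v -2.022 1.045 0.594
v -1.668 1.288 0.985
v -1.448 1.04 0.509
v -1.26 2.656 0.46
v -1.039 2.407 -0.016
v -0.938 1.806 0.699
v -2.501 1.373 0.556
v -2.28 1.124 0.08
v -2.092 2.74 0.031
v -1.872 2.492 -0.445
v -2.602 1.974 -0.159
v -1.613 2.013 -0.649
v -1.865 1.168 -0.324
v -2.343 1.496 -0.362
v -2.187 2.018 -0.563
v -1.098 1.961 -0.384
v -1.351 1.116 -0.059
v -0.996 1.36 0.331
v -0.84 1.882 0.131
v -1.414 1.488 -0.501
v -2.189 2.664 0.599
v -2.442 1.819 0.924
v -2.7 1.898 0.409
v -2.544 2.42 0.209
v -1.675 2.612 0.864
v -1.927 1.767 1.189
v -1.353 1.762 1.103
v -1.197 2.284 0.902
v -2.126 2.292 1.041
v -2.403 -4.425 1.221
v -1.744 -4.971 2.048
v -2.403 -3.165 2.052
v -1.745 -3.71 2.88
v -0.995 -3.91 0.44
v -0.337 -4.455 1.268
v -0.996 -2.649 1.272
v -0.337 -3.195 2.099
f 1 38 17
f 38 12 41
f 17 41 6
f 38 41 17
f 1 17 13
f 17 6 18
f 13 18 2
f 17 18 13
f 1 13 22
f 13 2 23
f 22 23 8
f 13 23 22
f 1 22 34
f 22 8 37
f 34 37 11
f 22 37 34
f 1 34 38
f 34 11 42
f 38 42 12
f 34 42 38
f 2 18 29
f 18 6 32
f 29 32 10
f 18 32 29
f 6 41 19
f 41 12 40
f 19 40 5
f 41 40 19
f 12 42 39
f 42 11 35
f 39 35 3
f 42 35 39
f 11 37 36
f 37 8 24
f 36 24 7
f 37 24 36
f 8 23 28
f 23 2 25
f 28 25 9
f 23 25 28
f 4 30 16
f 30 10 31
f 16 31 5
f 30 31 16
f 4 16 14
f 16 5 15
f 14 15 3
f 16 15 14
f 4 14 21
f 14 3 20
f 21 20 7
f 14 20 21
f 4 21 26
f 21 7 27
f 26 27 9
f 21 27 26
f 4 26 30
f 26 9 33
f 30 33 10
f 26 33 30
f 5 31 19
f 31 10 32
f 19 32 6
f 31 32 19
f 3 15 39
f 15 5 40
f 39 40 12
f 15 40 39
f 7 20 36
f 20 3 35
f 36 35 11
f 20 35 36
f 9 27 28
f 27 7 24
f 28 24 8
f 27 24 28
f 10 33 29
f 33 9 25
f 29 25 2
f 33 25 29
f 44 46 43
f 47 44 43
f 43 46 45
f 45 47 43
f 44 50 46
f 48 44 47
f 48 50 44
f 46 50 45
f 49 47 45
f 45 50 49
f 49 48 47
f 50 48 49



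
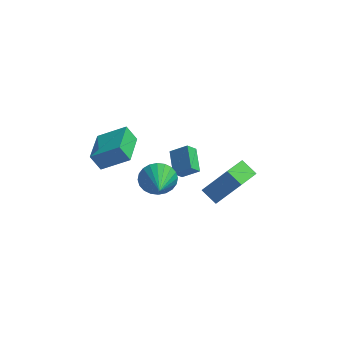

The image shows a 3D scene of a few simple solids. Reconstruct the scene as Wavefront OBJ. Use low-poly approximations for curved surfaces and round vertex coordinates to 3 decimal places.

v -0.022 1.565 -0.901
v 0.965 1.525 -0.219
v -0.436 2.953 -0.222
v 0.55 2.914 0.46
v 0.41 1.986 -1.5
v 1.396 1.947 -0.818
v -0.005 3.375 -0.821
v 0.982 3.335 -0.139
v 2.159 -2.715 1.883
v 3.451 -2.688 3.614
v 2.743 -1.077 1.421
v 4.035 -1.05 3.152
v 2.965 -3.17 1.288
v 4.257 -3.143 3.019
v 3.549 -1.532 0.826
v 4.841 -1.505 2.557
v -4.071 -0.936 2.205
v -2.483 -0.87 3.171
v -4.095 1.231 2.096
v -2.506 1.297 3.062
v -3.494 -0.977 1.258
v -1.905 -0.911 2.224
v -3.517 1.19 1.149
v -1.929 1.256 2.115
v -0.411 -1.116 1.016
v -0.104 -0.674 1.929
v 0.011 -3.084 1.824
v -0.508 -0.732 1.999
v -0.897 -0.849 1.919
v -1.212 -1.005 1.702
v -1.405 -1.179 1.38
v -1.447 -1.343 1.003
v -1.331 -1.473 0.627
v -1.075 -1.548 0.311
v -0.718 -1.557 0.102
v -0.315 -1.499 0.032
v 0.074 -1.383 0.112
v 0.389 -1.226 0.329
v 0.582 -1.052 0.651
v 0.624 -0.888 1.029
v 0.508 -0.759 1.404
v 0.252 -0.684 1.72
f 2 4 1
f 5 2 1
f 1 4 3
f 3 5 1
f 2 8 4
f 6 2 5
f 6 8 2
f 4 8 3
f 7 5 3
f 3 8 7
f 7 6 5
f 8 6 7
f 10 12 9
f 13 10 9
f 9 12 11
f 11 13 9
f 10 16 12
f 14 10 13
f 14 16 10
f 12 16 11
f 15 13 11
f 11 16 15
f 15 14 13
f 16 14 15
f 18 20 17
f 21 18 17
f 17 20 19
f 19 21 17
f 18 24 20
f 22 18 21
f 22 24 18
f 20 24 19
f 23 21 19
f 19 24 23
f 23 22 21
f 24 22 23
f 26 25 28
f 26 28 27
f 28 25 29
f 28 29 27
f 29 25 30
f 29 30 27
f 30 25 31
f 30 31 27
f 31 25 32
f 31 32 27
f 32 25 33
f 32 33 27
f 33 25 34
f 33 34 27
f 34 25 35
f 34 35 27
f 35 25 36
f 35 36 27
f 36 25 37
f 36 37 27
f 37 25 38
f 37 38 27
f 38 25 39
f 38 39 27
f 39 25 40
f 39 40 27
f 40 25 41
f 40 41 27
f 41 25 42
f 41 42 27
f 42 25 26
f 42 26 27



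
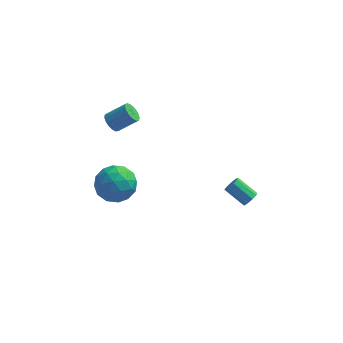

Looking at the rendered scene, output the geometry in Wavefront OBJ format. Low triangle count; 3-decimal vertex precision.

v 4.023 -2.813 -0.909
v 4.341 -2.508 -0.651
v 3.314 -2.062 0.086
v 2.997 -2.367 -0.171
v 4.213 -2.34 -0.93
v 3.187 -1.894 -0.192
v 3.997 -2.394 -1.198
v 2.971 -1.948 -0.461
v 3.793 -2.644 -1.331
v 2.767 -2.198 -0.594
v 3.697 -2.972 -1.266
v 2.67 -2.527 -0.529
v 3.753 -3.227 -1.034
v 2.727 -2.781 -0.297
v 3.936 -3.287 -0.743
v 2.909 -2.842 -0.006
v 4.159 -3.126 -0.53
v 3.133 -2.68 0.207
v 4.319 -2.818 -0.493
v 3.293 -2.372 0.244
v -3.549 0.452 1.514
v -3.256 0.747 1.054
v -2.199 0.963 1.865
v -2.491 0.668 2.326
v -3.406 0.963 1.193
v -2.349 1.178 2.004
v -3.589 1.061 1.405
v -2.532 1.277 2.216
v -3.763 1.02 1.642
v -2.705 1.236 2.453
v -3.887 0.849 1.85
v -2.83 1.064 2.661
v -3.934 0.587 1.981
v -2.877 0.802 2.792
v -3.893 0.294 2.005
v -2.835 0.509 2.816
v -3.773 0.037 1.917
v -2.715 0.253 2.728
v -3.601 -0.124 1.736
v -2.544 0.091 2.547
v -3.418 -0.154 1.505
v -2.36 0.062 2.316
v -3.264 -0.044 1.276
v -2.207 0.171 2.087
v -3.176 0.179 1.101
v -2.119 0.394 1.912
v -3.173 0.464 1.021
v -2.116 0.68 1.832
v -4.177 -0.145 -2.868
v -3.509 0.138 -1.887
v -2.951 -1.638 -3.273
v -2.283 -1.355 -2.292
v -3.405 -1.815 -2.154
v -4.162 -0.892 -1.904
v -2.298 -0.608 -3.256
v -3.055 0.315 -3.006
v -2.348 -0.149 -2.127
v -3.032 -0.894 -1.446
v -3.428 -0.606 -3.714
v -4.112 -1.351 -3.033
v -3.95 0.128 -2.342
v -2.51 -1.628 -2.818
v -3.169 -1.898 -2.737
v -2.776 -1.732 -2.16
v -4.334 -0.478 -2.352
v -3.942 -0.312 -1.776
v -3.881 -1.459 -1.933
v -2.518 -1.188 -3.384
v -2.126 -1.022 -2.808
v -3.684 0.232 -3
v -3.291 0.398 -2.423
v -2.579 -0.041 -3.227
v -2.875 0.125 -1.907
v -2.155 -0.752 -2.144
v -2.163 -0.313 -2.711
v -2.609 0.229 -2.564
v -3.277 -0.313 -1.506
v -2.557 -1.191 -1.744
v -3.216 -1.461 -1.663
v -3.661 -0.918 -1.516
v -2.595 -0.481 -1.647
v -3.903 -0.309 -3.416
v -3.183 -1.187 -3.654
v -2.799 -0.582 -3.644
v -3.244 -0.039 -3.497
v -4.305 -0.748 -3.016
v -3.585 -1.625 -3.253
v -3.851 -1.729 -2.596
v -4.297 -1.187 -2.449
v -3.865 -1.019 -3.513
f 2 1 5
f 2 5 3
f 3 5 6
f 3 6 4
f 5 1 7
f 5 7 6
f 6 7 8
f 6 8 4
f 7 1 9
f 7 9 8
f 8 9 10
f 8 10 4
f 9 1 11
f 9 11 10
f 10 11 12
f 10 12 4
f 11 1 13
f 11 13 12
f 12 13 14
f 12 14 4
f 13 1 15
f 13 15 14
f 14 15 16
f 14 16 4
f 15 1 17
f 15 17 16
f 16 17 18
f 16 18 4
f 17 1 19
f 17 19 18
f 18 19 20
f 18 20 4
f 19 1 2
f 19 2 20
f 20 2 3
f 20 3 4
f 22 21 25
f 22 25 23
f 23 25 26
f 23 26 24
f 25 21 27
f 25 27 26
f 26 27 28
f 26 28 24
f 27 21 29
f 27 29 28
f 28 29 30
f 28 30 24
f 29 21 31
f 29 31 30
f 30 31 32
f 30 32 24
f 31 21 33
f 31 33 32
f 32 33 34
f 32 34 24
f 33 21 35
f 33 35 34
f 34 35 36
f 34 36 24
f 35 21 37
f 35 37 36
f 36 37 38
f 36 38 24
f 37 21 39
f 37 39 38
f 38 39 40
f 38 40 24
f 39 21 41
f 39 41 40
f 40 41 42
f 40 42 24
f 41 21 43
f 41 43 42
f 42 43 44
f 42 44 24
f 43 21 45
f 43 45 44
f 44 45 46
f 44 46 24
f 45 21 47
f 45 47 46
f 46 47 48
f 46 48 24
f 47 21 22
f 47 22 48
f 48 22 23
f 48 23 24
f 49 86 65
f 86 60 89
f 65 89 54
f 86 89 65
f 49 65 61
f 65 54 66
f 61 66 50
f 65 66 61
f 49 61 70
f 61 50 71
f 70 71 56
f 61 71 70
f 49 70 82
f 70 56 85
f 82 85 59
f 70 85 82
f 49 82 86
f 82 59 90
f 86 90 60
f 82 90 86
f 50 66 77
f 66 54 80
f 77 80 58
f 66 80 77
f 54 89 67
f 89 60 88
f 67 88 53
f 89 88 67
f 60 90 87
f 90 59 83
f 87 83 51
f 90 83 87
f 59 85 84
f 85 56 72
f 84 72 55
f 85 72 84
f 56 71 76
f 71 50 73
f 76 73 57
f 71 73 76
f 52 78 64
f 78 58 79
f 64 79 53
f 78 79 64
f 52 64 62
f 64 53 63
f 62 63 51
f 64 63 62
f 52 62 69
f 62 51 68
f 69 68 55
f 62 68 69
f 52 69 74
f 69 55 75
f 74 75 57
f 69 75 74
f 52 74 78
f 74 57 81
f 78 81 58
f 74 81 78
f 53 79 67
f 79 58 80
f 67 80 54
f 79 80 67
f 51 63 87
f 63 53 88
f 87 88 60
f 63 88 87
f 55 68 84
f 68 51 83
f 84 83 59
f 68 83 84
f 57 75 76
f 75 55 72
f 76 72 56
f 75 72 76
f 58 81 77
f 81 57 73
f 77 73 50
f 81 73 77



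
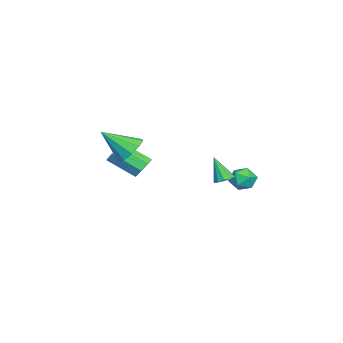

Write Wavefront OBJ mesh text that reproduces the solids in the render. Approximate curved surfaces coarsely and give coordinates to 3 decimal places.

v -3.63 -2.531 -4.235
v -3.17 -2.216 -3.675
v -3.35 -3.895 -2.585
v -3.81 -4.209 -3.145
v -3.756 -2.096 -3.588
v -3.936 -3.775 -2.497
v -4.269 -2.231 -3.879
v -4.448 -3.91 -2.789
v -4.407 -2.541 -4.38
v -4.587 -4.22 -3.289
v -4.09 -2.845 -4.795
v -4.27 -4.524 -3.705
v -3.504 -2.965 -4.883
v -3.684 -4.644 -3.792
v -2.992 -2.83 -4.591
v -3.171 -4.509 -3.501
v -2.853 -2.52 -4.091
v -3.033 -4.199 -3
v 2.945 2.96 -1.821
v 3.495 2.721 -1.809
v 2.655 2.36 -0.399
v 3.515 3.061 -1.662
v 3.317 3.362 -1.575
v 2.977 3.51 -1.582
v 2.625 3.447 -1.68
v 2.395 3.199 -1.832
v 2.375 2.859 -1.98
v 2.573 2.558 -2.066
v 2.913 2.41 -2.059
v 3.265 2.472 -1.961
v -2.171 -2.965 -2.327
v -1.161 -3.117 -2.609
v -2.029 -4.595 -0.933
v -1.17 -2.692 -2.111
v -1.562 -2.371 -1.695
v -2.186 -2.277 -1.521
v -2.805 -2.445 -1.655
v -3.182 -2.812 -2.045
v -3.172 -3.237 -2.544
v -2.781 -3.558 -2.959
v -2.156 -3.653 -3.133
v -1.537 -3.484 -2.999
v -0.479 3.727 -2.759
v 0.101 4.321 -2.784
v 0.459 2.799 -3.016
v 1.039 3.393 -3.041
v 0.675 3.198 -2.32
v 0.096 3.771 -2.161
v 0.464 3.349 -3.639
v -0.115 3.922 -3.48
v 0.684 4.087 -3.328
v 0.815 3.994 -2.513
v -0.255 3.126 -3.287
v -0.124 3.033 -2.472
f 2 1 5
f 2 5 3
f 3 5 6
f 3 6 4
f 5 1 7
f 5 7 6
f 6 7 8
f 6 8 4
f 7 1 9
f 7 9 8
f 8 9 10
f 8 10 4
f 9 1 11
f 9 11 10
f 10 11 12
f 10 12 4
f 11 1 13
f 11 13 12
f 12 13 14
f 12 14 4
f 13 1 15
f 13 15 14
f 14 15 16
f 14 16 4
f 15 1 17
f 15 17 16
f 16 17 18
f 16 18 4
f 17 1 2
f 17 2 18
f 18 2 3
f 18 3 4
f 20 19 22
f 20 22 21
f 22 19 23
f 22 23 21
f 23 19 24
f 23 24 21
f 24 19 25
f 24 25 21
f 25 19 26
f 25 26 21
f 26 19 27
f 26 27 21
f 27 19 28
f 27 28 21
f 28 19 29
f 28 29 21
f 29 19 30
f 29 30 21
f 30 19 20
f 30 20 21
f 32 31 34
f 32 34 33
f 34 31 35
f 34 35 33
f 35 31 36
f 35 36 33
f 36 31 37
f 36 37 33
f 37 31 38
f 37 38 33
f 38 31 39
f 38 39 33
f 39 31 40
f 39 40 33
f 40 31 41
f 40 41 33
f 41 31 42
f 41 42 33
f 42 31 32
f 42 32 33
f 43 54 48
f 43 48 44
f 43 44 50
f 43 50 53
f 43 53 54
f 44 48 52
f 48 54 47
f 54 53 45
f 53 50 49
f 50 44 51
f 46 52 47
f 46 47 45
f 46 45 49
f 46 49 51
f 46 51 52
f 47 52 48
f 45 47 54
f 49 45 53
f 51 49 50
f 52 51 44



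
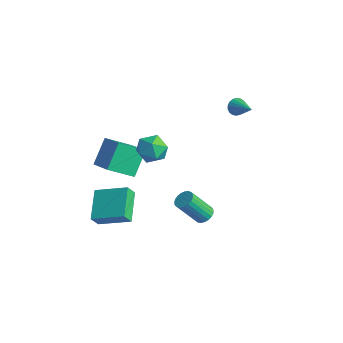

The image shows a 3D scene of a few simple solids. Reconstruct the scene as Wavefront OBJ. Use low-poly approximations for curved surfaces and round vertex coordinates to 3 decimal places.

v 0.359 -2.801 3.202
v 1.106 -2.299 3.034
v 1.194 -4.021 3.266
v 1.941 -3.519 3.098
v 1.502 -3.435 3.897
v 0.986 -2.68 3.857
v 1.314 -3.64 2.443
v 0.798 -2.885 2.403
v 1.696 -2.817 2.565
v 1.812 -2.691 3.464
v 0.488 -3.629 2.836
v 0.604 -3.503 3.735
v 0.717 2.701 3.132
v 0.949 2.977 2.716
v 2.003 2.579 3.768
v 0.888 3.155 2.873
v 0.794 3.243 3.081
v 0.684 3.224 3.298
v 0.581 3.101 3.483
v 0.505 2.899 3.598
v 0.47 2.658 3.621
v 0.485 2.425 3.547
v 0.546 2.247 3.39
v 0.641 2.159 3.182
v 0.75 2.178 2.965
v 0.854 2.301 2.78
v 0.93 2.503 2.665
v 0.964 2.744 2.642
v -2.17 -4.143 -4.687
v -2.149 -4.63 -3.966
v -3.416 -2.939 -3.838
v -3.395 -3.425 -3.117
v -0.705 -3.095 -4.023
v -0.684 -3.581 -3.302
v -1.951 -1.89 -3.174
v -1.93 -2.377 -2.453
v 3.172 -1.459 -1.625
v 3.629 -1.794 -1.691
v 3.144 -2.736 -0.261
v 2.688 -2.401 -0.195
v 3.713 -1.623 -1.55
v 3.229 -2.565 -0.12
v 3.704 -1.424 -1.422
v 3.219 -2.366 0.008
v 3.602 -1.231 -1.329
v 3.118 -2.173 0.101
v 3.427 -1.077 -1.288
v 2.943 -2.019 0.143
v 3.207 -0.989 -1.304
v 2.723 -1.931 0.126
v 2.982 -0.983 -1.376
v 2.497 -1.925 0.054
v 2.789 -1.059 -1.492
v 2.305 -2.001 -0.061
v 2.662 -1.204 -1.63
v 2.178 -2.146 -0.199
v 2.624 -1.393 -1.768
v 2.14 -2.335 -0.337
v 2.681 -1.594 -1.88
v 2.196 -2.536 -0.45
v 2.822 -1.771 -1.949
v 2.338 -2.713 -0.519
v 3.024 -1.894 -1.962
v 2.54 -2.836 -0.531
v 3.252 -1.943 -1.917
v 2.767 -2.884 -0.486
v 3.465 -1.907 -1.821
v 2.981 -2.849 -0.39
v -2.681 -2.244 -1.708
v -3.313 -3.501 -0.864
v -3.113 -1.166 -0.426
v -3.745 -2.422 0.418
v -1.135 -2.518 -0.958
v -1.767 -3.774 -0.114
v -1.567 -1.439 0.324
v -2.199 -2.696 1.168
f 1 12 6
f 1 6 2
f 1 2 8
f 1 8 11
f 1 11 12
f 2 6 10
f 6 12 5
f 12 11 3
f 11 8 7
f 8 2 9
f 4 10 5
f 4 5 3
f 4 3 7
f 4 7 9
f 4 9 10
f 5 10 6
f 3 5 12
f 7 3 11
f 9 7 8
f 10 9 2
f 14 13 16
f 14 16 15
f 16 13 17
f 16 17 15
f 17 13 18
f 17 18 15
f 18 13 19
f 18 19 15
f 19 13 20
f 19 20 15
f 20 13 21
f 20 21 15
f 21 13 22
f 21 22 15
f 22 13 23
f 22 23 15
f 23 13 24
f 23 24 15
f 24 13 25
f 24 25 15
f 25 13 26
f 25 26 15
f 26 13 27
f 26 27 15
f 27 13 28
f 27 28 15
f 28 13 14
f 28 14 15
f 30 32 29
f 33 30 29
f 29 32 31
f 31 33 29
f 30 36 32
f 34 30 33
f 34 36 30
f 32 36 31
f 35 33 31
f 31 36 35
f 35 34 33
f 36 34 35
f 38 37 41
f 38 41 39
f 39 41 42
f 39 42 40
f 41 37 43
f 41 43 42
f 42 43 44
f 42 44 40
f 43 37 45
f 43 45 44
f 44 45 46
f 44 46 40
f 45 37 47
f 45 47 46
f 46 47 48
f 46 48 40
f 47 37 49
f 47 49 48
f 48 49 50
f 48 50 40
f 49 37 51
f 49 51 50
f 50 51 52
f 50 52 40
f 51 37 53
f 51 53 52
f 52 53 54
f 52 54 40
f 53 37 55
f 53 55 54
f 54 55 56
f 54 56 40
f 55 37 57
f 55 57 56
f 56 57 58
f 56 58 40
f 57 37 59
f 57 59 58
f 58 59 60
f 58 60 40
f 59 37 61
f 59 61 60
f 60 61 62
f 60 62 40
f 61 37 63
f 61 63 62
f 62 63 64
f 62 64 40
f 63 37 65
f 63 65 64
f 64 65 66
f 64 66 40
f 65 37 67
f 65 67 66
f 66 67 68
f 66 68 40
f 67 37 38
f 67 38 68
f 68 38 39
f 68 39 40
f 70 72 69
f 73 70 69
f 69 72 71
f 71 73 69
f 70 76 72
f 74 70 73
f 74 76 70
f 72 76 71
f 75 73 71
f 71 76 75
f 75 74 73
f 76 74 75



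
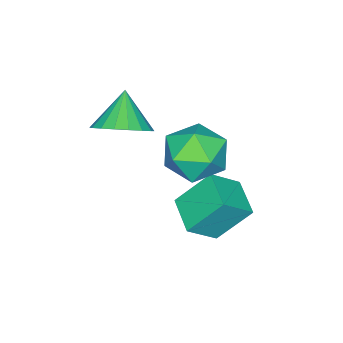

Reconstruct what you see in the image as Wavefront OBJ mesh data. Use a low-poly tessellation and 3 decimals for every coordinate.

v -2.306 1.465 -4.433
v -1.36 0.919 -3.541
v -3.058 2.399 -3.063
v -2.111 1.854 -2.172
v -1.389 2.606 -4.708
v -0.442 2.061 -3.817
v -2.14 3.541 -3.339
v -1.194 2.995 -2.447
v -3.123 1.447 -1.628
v -2.255 2.336 -1.781
v -1.765 0.284 -0.679
v -0.897 1.173 -0.832
v -1.856 1.363 -0.051
v -2.695 2.082 -0.638
v -1.325 0.538 -1.822
v -2.164 1.257 -2.409
v -1.144 1.774 -1.901
v -1.472 2.283 -0.807
v -2.548 0.337 -1.653
v -2.876 0.846 -0.559
v -0.904 -0.881 -0.297
v -0.317 -1.773 -0.234
v -1.816 -1.399 0.857
v -0.098 -1.48 0.071
v -0.038 -1.069 0.303
v -0.15 -0.62 0.416
v -0.411 -0.223 0.388
v -0.77 0.044 0.224
v -1.155 0.128 -0.043
v -1.491 0.012 -0.36
v -1.71 -0.281 -0.665
v -1.77 -0.693 -0.897
v -1.658 -1.142 -1.01
v -1.396 -1.539 -0.982
v -1.038 -1.806 -0.818
v -0.652 -1.889 -0.551
f 2 4 1
f 5 2 1
f 1 4 3
f 3 5 1
f 2 8 4
f 6 2 5
f 6 8 2
f 4 8 3
f 7 5 3
f 3 8 7
f 7 6 5
f 8 6 7
f 9 20 14
f 9 14 10
f 9 10 16
f 9 16 19
f 9 19 20
f 10 14 18
f 14 20 13
f 20 19 11
f 19 16 15
f 16 10 17
f 12 18 13
f 12 13 11
f 12 11 15
f 12 15 17
f 12 17 18
f 13 18 14
f 11 13 20
f 15 11 19
f 17 15 16
f 18 17 10
f 22 21 24
f 22 24 23
f 24 21 25
f 24 25 23
f 25 21 26
f 25 26 23
f 26 21 27
f 26 27 23
f 27 21 28
f 27 28 23
f 28 21 29
f 28 29 23
f 29 21 30
f 29 30 23
f 30 21 31
f 30 31 23
f 31 21 32
f 31 32 23
f 32 21 33
f 32 33 23
f 33 21 34
f 33 34 23
f 34 21 35
f 34 35 23
f 35 21 36
f 35 36 23
f 36 21 22
f 36 22 23

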